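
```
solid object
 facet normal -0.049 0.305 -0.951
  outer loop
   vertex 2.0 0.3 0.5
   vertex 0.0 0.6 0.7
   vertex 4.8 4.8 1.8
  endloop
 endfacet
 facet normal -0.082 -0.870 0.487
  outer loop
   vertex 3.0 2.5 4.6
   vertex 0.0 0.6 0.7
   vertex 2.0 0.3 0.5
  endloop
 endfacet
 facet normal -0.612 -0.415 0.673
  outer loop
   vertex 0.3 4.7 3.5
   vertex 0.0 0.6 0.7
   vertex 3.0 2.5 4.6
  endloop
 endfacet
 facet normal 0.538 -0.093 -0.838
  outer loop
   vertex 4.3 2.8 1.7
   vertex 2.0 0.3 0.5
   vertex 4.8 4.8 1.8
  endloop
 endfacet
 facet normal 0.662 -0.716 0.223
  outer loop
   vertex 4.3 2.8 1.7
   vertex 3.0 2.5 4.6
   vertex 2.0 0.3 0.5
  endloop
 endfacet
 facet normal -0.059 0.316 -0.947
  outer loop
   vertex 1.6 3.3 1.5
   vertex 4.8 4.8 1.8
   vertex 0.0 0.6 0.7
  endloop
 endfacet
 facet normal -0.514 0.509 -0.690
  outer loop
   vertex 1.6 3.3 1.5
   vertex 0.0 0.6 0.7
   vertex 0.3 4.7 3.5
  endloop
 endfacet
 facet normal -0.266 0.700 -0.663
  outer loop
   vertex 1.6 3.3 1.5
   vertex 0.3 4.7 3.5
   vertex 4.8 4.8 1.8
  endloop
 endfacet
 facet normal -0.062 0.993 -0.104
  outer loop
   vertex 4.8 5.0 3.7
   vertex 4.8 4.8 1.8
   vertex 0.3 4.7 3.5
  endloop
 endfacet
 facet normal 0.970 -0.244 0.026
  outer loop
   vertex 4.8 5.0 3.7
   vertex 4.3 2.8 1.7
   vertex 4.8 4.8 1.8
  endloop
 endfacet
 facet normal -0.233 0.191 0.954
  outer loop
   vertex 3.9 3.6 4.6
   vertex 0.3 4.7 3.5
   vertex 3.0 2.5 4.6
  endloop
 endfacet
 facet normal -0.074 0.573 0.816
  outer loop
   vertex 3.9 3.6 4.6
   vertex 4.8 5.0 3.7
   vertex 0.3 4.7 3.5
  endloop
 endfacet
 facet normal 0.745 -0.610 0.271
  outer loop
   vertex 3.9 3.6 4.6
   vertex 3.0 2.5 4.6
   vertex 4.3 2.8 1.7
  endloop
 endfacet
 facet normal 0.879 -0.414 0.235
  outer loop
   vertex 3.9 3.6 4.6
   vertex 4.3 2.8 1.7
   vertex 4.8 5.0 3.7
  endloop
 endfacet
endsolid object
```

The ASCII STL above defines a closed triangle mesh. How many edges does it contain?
21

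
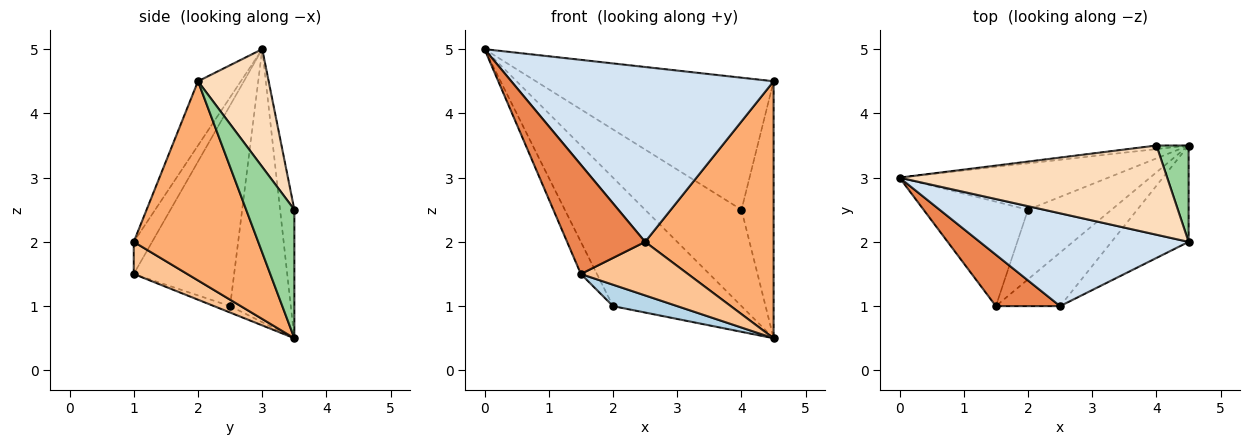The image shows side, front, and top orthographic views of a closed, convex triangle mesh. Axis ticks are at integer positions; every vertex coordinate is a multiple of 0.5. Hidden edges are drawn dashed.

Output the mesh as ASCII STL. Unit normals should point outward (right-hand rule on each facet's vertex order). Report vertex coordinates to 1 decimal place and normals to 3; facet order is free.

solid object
 facet normal -0.878 0.141 -0.457
  outer loop
   vertex 2.0 2.5 1.0
   vertex 1.5 1.0 1.5
   vertex 0.0 3.0 5.0
  endloop
 endfacet
 facet normal -0.406 0.860 -0.310
  outer loop
   vertex 2.0 2.5 1.0
   vertex 0.0 3.0 5.0
   vertex 4.5 3.5 0.5
  endloop
 endfacet
 facet normal -0.073 -0.293 -0.953
  outer loop
   vertex 2.0 2.5 1.0
   vertex 4.5 3.5 0.5
   vertex 1.5 1.0 1.5
  endloop
 endfacet
 facet normal -0.143 -0.874 0.464
  outer loop
   vertex 2.5 1.0 2.0
   vertex 4.5 2.0 4.5
   vertex 0.0 3.0 5.0
  endloop
 endfacet
 facet normal -0.208 -0.885 0.416
  outer loop
   vertex 2.5 1.0 2.0
   vertex 0.0 3.0 5.0
   vertex 1.5 1.0 1.5
  endloop
 endfacet
 facet normal 0.672 -0.694 -0.260
  outer loop
   vertex 2.5 1.0 2.0
   vertex 4.5 3.5 0.5
   vertex 4.5 2.0 4.5
  endloop
 endfacet
 facet normal 0.333 -0.667 -0.667
  outer loop
   vertex 2.5 1.0 2.0
   vertex 1.5 1.0 1.5
   vertex 4.5 3.5 0.5
  endloop
 endfacet
 facet normal 0.239 0.805 0.544
  outer loop
   vertex 4.0 3.5 2.5
   vertex 0.0 3.0 5.0
   vertex 4.5 2.0 4.5
  endloop
 endfacet
 facet normal -0.146 0.989 -0.037
  outer loop
   vertex 4.0 3.5 2.5
   vertex 4.5 3.5 0.5
   vertex 0.0 3.0 5.0
  endloop
 endfacet
 facet normal 0.815 0.543 0.204
  outer loop
   vertex 4.0 3.5 2.5
   vertex 4.5 2.0 4.5
   vertex 4.5 3.5 0.5
  endloop
 endfacet
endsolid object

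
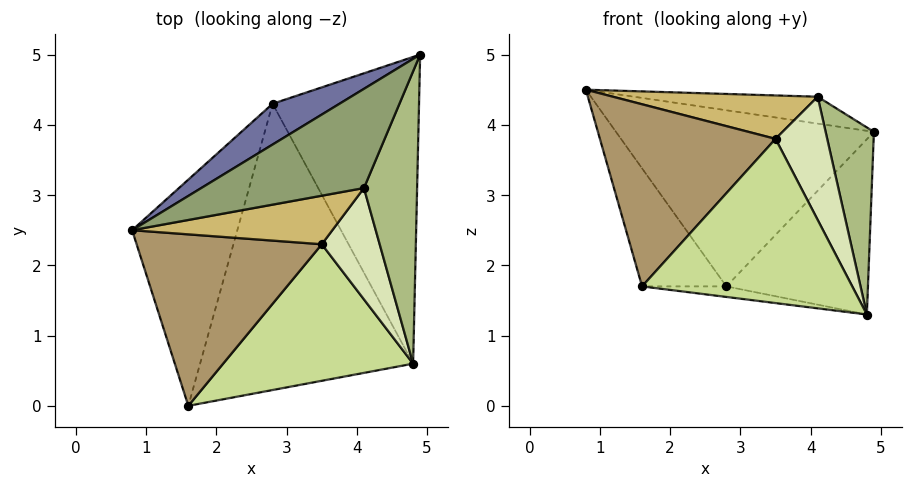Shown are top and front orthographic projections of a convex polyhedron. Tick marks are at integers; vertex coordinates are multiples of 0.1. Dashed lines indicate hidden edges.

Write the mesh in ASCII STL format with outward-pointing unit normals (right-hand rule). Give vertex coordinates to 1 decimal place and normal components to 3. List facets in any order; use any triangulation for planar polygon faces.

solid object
 facet normal -0.489 0.850 0.197
  outer loop
   vertex 2.8 4.3 1.7
   vertex 0.8 2.5 4.5
   vertex 4.9 5.0 3.9
  endloop
 endfacet
 facet normal -0.856 0.239 -0.458
  outer loop
   vertex 2.8 4.3 1.7
   vertex 1.6 0.0 1.7
   vertex 0.8 2.5 4.5
  endloop
 endfacet
 facet normal 0.597 0.398 -0.697
  outer loop
   vertex 2.8 4.3 1.7
   vertex 4.9 5.0 3.9
   vertex 4.8 0.6 1.3
  endloop
 endfacet
 facet normal -0.131 0.036 -0.991
  outer loop
   vertex 2.8 4.3 1.7
   vertex 4.8 0.6 1.3
   vertex 1.6 0.0 1.7
  endloop
 endfacet
 facet normal -0.018 0.262 0.965
  outer loop
   vertex 4.1 3.1 4.4
   vertex 4.9 5.0 3.9
   vertex 0.8 2.5 4.5
  endloop
 endfacet
 facet normal 0.875 -0.261 0.408
  outer loop
   vertex 4.1 3.1 4.4
   vertex 4.8 0.6 1.3
   vertex 4.9 5.0 3.9
  endloop
 endfacet
 facet normal 0.219 -0.750 0.624
  outer loop
   vertex 3.5 2.3 3.8
   vertex 1.6 0.0 1.7
   vertex 4.8 0.6 1.3
  endloop
 endfacet
 facet normal 0.304 -0.707 0.639
  outer loop
   vertex 3.5 2.3 3.8
   vertex 4.8 0.6 1.3
   vertex 4.1 3.1 4.4
  endloop
 endfacet
 facet normal 0.123 -0.723 0.680
  outer loop
   vertex 3.5 2.3 3.8
   vertex 0.8 2.5 4.5
   vertex 1.6 0.0 1.7
  endloop
 endfacet
 facet normal 0.142 -0.660 0.738
  outer loop
   vertex 3.5 2.3 3.8
   vertex 4.1 3.1 4.4
   vertex 0.8 2.5 4.5
  endloop
 endfacet
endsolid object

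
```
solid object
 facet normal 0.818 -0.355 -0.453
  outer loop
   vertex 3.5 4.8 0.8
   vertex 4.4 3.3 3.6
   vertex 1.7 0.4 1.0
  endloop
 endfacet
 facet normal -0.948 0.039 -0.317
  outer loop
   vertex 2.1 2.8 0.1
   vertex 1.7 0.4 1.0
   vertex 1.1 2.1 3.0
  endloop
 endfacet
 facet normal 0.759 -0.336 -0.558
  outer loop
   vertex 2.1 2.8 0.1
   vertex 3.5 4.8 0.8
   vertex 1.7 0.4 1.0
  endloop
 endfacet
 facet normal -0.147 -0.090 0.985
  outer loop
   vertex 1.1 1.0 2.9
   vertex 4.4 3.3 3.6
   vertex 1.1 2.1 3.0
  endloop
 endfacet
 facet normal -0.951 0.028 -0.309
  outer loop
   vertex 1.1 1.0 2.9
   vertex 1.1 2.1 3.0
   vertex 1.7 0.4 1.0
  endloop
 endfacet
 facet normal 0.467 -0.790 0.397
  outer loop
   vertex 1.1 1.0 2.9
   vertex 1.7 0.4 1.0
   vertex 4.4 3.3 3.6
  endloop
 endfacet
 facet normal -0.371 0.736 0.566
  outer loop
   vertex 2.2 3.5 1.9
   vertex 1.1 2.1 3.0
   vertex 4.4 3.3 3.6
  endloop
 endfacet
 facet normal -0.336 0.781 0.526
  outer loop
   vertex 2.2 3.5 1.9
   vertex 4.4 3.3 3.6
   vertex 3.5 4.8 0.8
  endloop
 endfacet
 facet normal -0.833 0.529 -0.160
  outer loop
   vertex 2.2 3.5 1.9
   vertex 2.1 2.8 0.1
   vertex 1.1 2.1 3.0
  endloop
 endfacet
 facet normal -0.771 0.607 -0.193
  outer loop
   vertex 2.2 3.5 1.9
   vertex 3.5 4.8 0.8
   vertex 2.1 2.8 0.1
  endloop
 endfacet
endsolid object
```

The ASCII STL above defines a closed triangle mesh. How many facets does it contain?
10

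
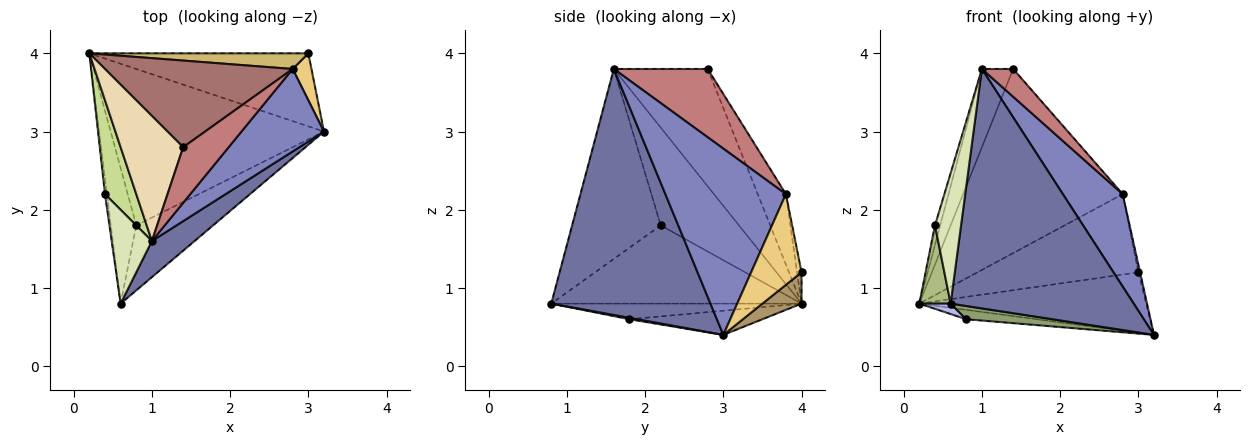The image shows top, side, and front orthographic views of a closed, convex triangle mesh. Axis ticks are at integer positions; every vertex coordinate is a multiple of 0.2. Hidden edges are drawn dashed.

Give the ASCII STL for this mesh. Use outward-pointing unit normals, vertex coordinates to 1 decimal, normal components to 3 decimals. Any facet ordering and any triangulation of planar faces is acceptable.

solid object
 facet normal 0.652 -0.750 0.113
  outer loop
   vertex 1.0 1.6 3.8
   vertex 0.6 0.8 0.8
   vertex 3.2 3.0 0.4
  endloop
 endfacet
 facet normal 0.833 -0.413 0.369
  outer loop
   vertex 2.8 3.8 2.2
   vertex 1.0 1.6 3.8
   vertex 3.2 3.0 0.4
  endloop
 endfacet
 facet normal -0.112 0.060 -0.992
  outer loop
   vertex 0.8 1.8 0.6
   vertex 0.2 4.0 0.8
   vertex 3.2 3.0 0.4
  endloop
 endfacet
 facet normal -0.523 -0.065 -0.850
  outer loop
   vertex 0.8 1.8 0.6
   vertex 0.6 0.8 0.8
   vertex 0.2 4.0 0.8
  endloop
 endfacet
 facet normal 0.018 -0.200 -0.980
  outer loop
   vertex 0.8 1.8 0.6
   vertex 3.2 3.0 0.4
   vertex 0.6 0.8 0.8
  endloop
 endfacet
 facet normal -0.992 -0.124 -0.025
  outer loop
   vertex 0.4 2.2 1.8
   vertex 0.2 4.0 0.8
   vertex 0.6 0.8 0.8
  endloop
 endfacet
 facet normal -0.951 0.063 0.304
  outer loop
   vertex 0.4 2.2 1.8
   vertex 1.0 1.6 3.8
   vertex 0.2 4.0 0.8
  endloop
 endfacet
 facet normal -0.940 -0.277 0.199
  outer loop
   vertex 0.4 2.2 1.8
   vertex 0.6 0.8 0.8
   vertex 1.0 1.6 3.8
  endloop
 endfacet
 facet normal 0.109 0.634 -0.765
  outer loop
   vertex 3.0 4.0 1.2
   vertex 3.2 3.0 0.4
   vertex 0.2 4.0 0.8
  endloop
 endfacet
 facet normal -0.027 0.981 0.191
  outer loop
   vertex 3.0 4.0 1.2
   vertex 0.2 4.0 0.8
   vertex 2.8 3.8 2.2
  endloop
 endfacet
 facet normal 0.979 0.034 0.202
  outer loop
   vertex 3.0 4.0 1.2
   vertex 2.8 3.8 2.2
   vertex 3.2 3.0 0.4
  endloop
 endfacet
 facet normal -0.846 0.282 0.451
  outer loop
   vertex 1.4 2.8 3.8
   vertex 0.2 4.0 0.8
   vertex 1.0 1.6 3.8
  endloop
 endfacet
 facet normal -0.158 0.894 0.420
  outer loop
   vertex 1.4 2.8 3.8
   vertex 2.8 3.8 2.2
   vertex 0.2 4.0 0.8
  endloop
 endfacet
 facet normal 0.802 -0.267 0.535
  outer loop
   vertex 1.4 2.8 3.8
   vertex 1.0 1.6 3.8
   vertex 2.8 3.8 2.2
  endloop
 endfacet
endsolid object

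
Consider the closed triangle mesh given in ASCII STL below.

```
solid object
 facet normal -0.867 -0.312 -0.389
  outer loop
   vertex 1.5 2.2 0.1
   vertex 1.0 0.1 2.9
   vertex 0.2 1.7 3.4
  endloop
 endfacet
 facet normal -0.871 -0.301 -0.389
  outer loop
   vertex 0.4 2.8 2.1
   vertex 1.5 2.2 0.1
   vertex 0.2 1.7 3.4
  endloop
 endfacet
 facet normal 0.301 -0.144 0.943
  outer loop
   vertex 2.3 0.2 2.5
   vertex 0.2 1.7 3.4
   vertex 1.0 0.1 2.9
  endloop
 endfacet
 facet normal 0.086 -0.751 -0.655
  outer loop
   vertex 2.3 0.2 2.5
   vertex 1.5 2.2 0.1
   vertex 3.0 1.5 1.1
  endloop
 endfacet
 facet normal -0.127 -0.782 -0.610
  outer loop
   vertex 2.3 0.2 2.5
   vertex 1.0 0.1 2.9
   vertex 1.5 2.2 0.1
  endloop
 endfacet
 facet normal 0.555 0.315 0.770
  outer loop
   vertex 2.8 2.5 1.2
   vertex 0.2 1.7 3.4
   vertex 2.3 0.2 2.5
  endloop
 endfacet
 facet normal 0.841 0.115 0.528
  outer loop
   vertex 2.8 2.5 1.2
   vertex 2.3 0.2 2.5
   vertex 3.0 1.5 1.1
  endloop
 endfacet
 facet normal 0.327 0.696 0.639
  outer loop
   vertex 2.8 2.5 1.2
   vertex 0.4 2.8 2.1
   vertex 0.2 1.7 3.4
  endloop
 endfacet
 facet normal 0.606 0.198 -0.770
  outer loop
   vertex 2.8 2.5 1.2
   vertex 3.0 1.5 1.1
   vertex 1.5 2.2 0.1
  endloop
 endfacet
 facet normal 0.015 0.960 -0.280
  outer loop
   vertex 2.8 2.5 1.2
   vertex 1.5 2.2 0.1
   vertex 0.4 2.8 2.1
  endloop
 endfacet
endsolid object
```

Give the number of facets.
10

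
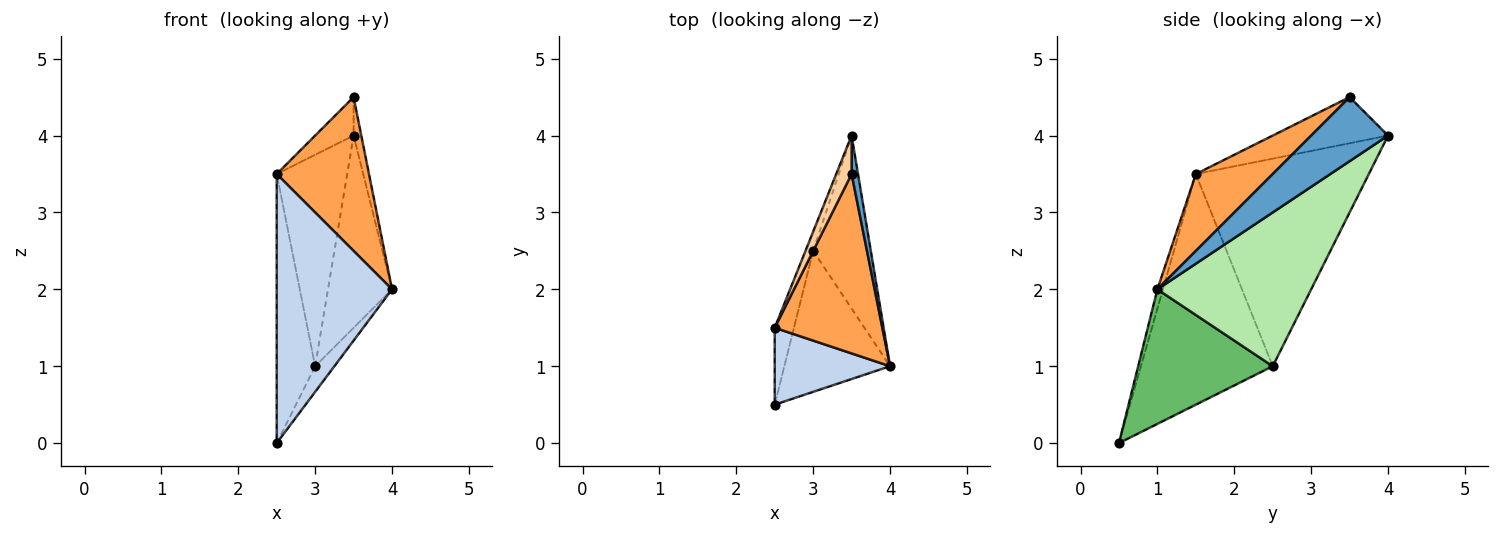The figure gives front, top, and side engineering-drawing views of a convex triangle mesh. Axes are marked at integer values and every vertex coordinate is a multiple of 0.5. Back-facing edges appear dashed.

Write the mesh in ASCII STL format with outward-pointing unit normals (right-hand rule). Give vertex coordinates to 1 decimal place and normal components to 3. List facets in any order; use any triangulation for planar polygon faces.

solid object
 facet normal 0.990 0.099 0.099
  outer loop
   vertex 3.5 3.5 4.5
   vertex 4.0 1.0 2.0
   vertex 3.5 4.0 4.0
  endloop
 endfacet
 facet normal -0.046 -0.961 0.274
  outer loop
   vertex 2.5 1.5 3.5
   vertex 2.5 0.5 0.0
   vertex 4.0 1.0 2.0
  endloop
 endfacet
 facet normal 0.477 -0.572 0.667
  outer loop
   vertex 2.5 1.5 3.5
   vertex 4.0 1.0 2.0
   vertex 3.5 3.5 4.5
  endloop
 endfacet
 facet normal -0.905 0.302 0.302
  outer loop
   vertex 2.5 1.5 3.5
   vertex 3.5 3.5 4.5
   vertex 3.5 4.0 4.0
  endloop
 endfacet
 facet normal 0.781 0.112 -0.614
  outer loop
   vertex 3.0 2.5 1.0
   vertex 4.0 1.0 2.0
   vertex 2.5 0.5 0.0
  endloop
 endfacet
 facet normal 0.872 0.363 -0.327
  outer loop
   vertex 3.0 2.5 1.0
   vertex 3.5 4.0 4.0
   vertex 4.0 1.0 2.0
  endloop
 endfacet
 facet normal -0.957 0.279 -0.080
  outer loop
   vertex 3.0 2.5 1.0
   vertex 2.5 0.5 0.0
   vertex 2.5 1.5 3.5
  endloop
 endfacet
 facet normal -0.926 0.377 -0.034
  outer loop
   vertex 3.0 2.5 1.0
   vertex 2.5 1.5 3.5
   vertex 3.5 4.0 4.0
  endloop
 endfacet
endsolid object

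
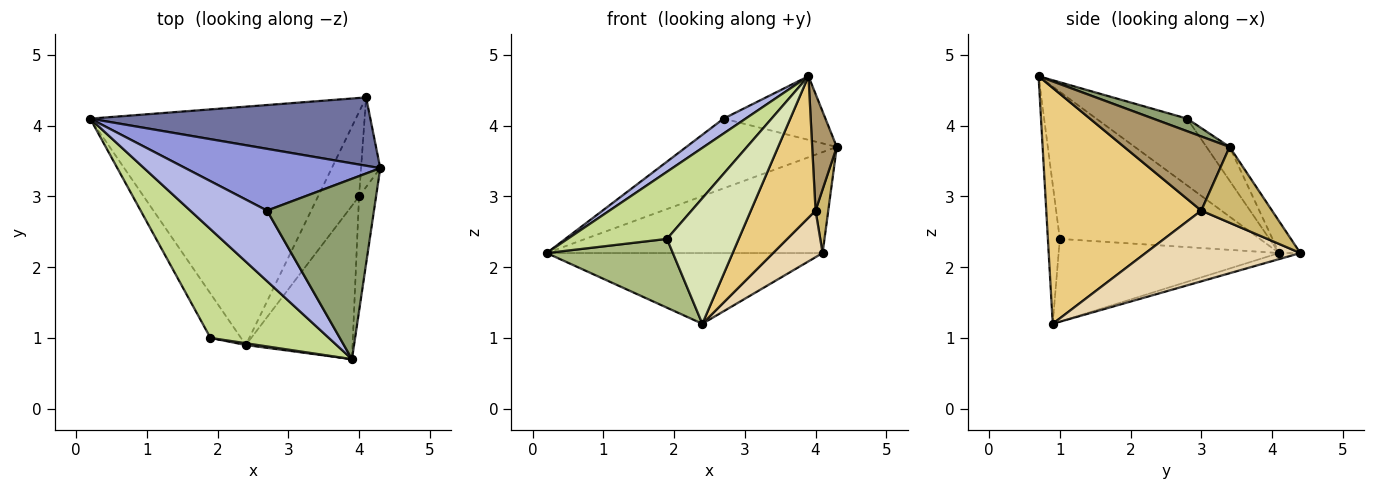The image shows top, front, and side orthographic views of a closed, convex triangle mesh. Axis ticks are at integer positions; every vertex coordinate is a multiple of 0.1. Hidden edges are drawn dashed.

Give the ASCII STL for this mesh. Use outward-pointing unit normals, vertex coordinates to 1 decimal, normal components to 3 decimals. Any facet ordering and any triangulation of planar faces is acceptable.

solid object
 facet normal -0.064 0.826 0.559
  outer loop
   vertex 4.1 4.4 2.2
   vertex 0.2 4.1 2.2
   vertex 4.3 3.4 3.7
  endloop
 endfacet
 facet normal -0.022 0.284 -0.958
  outer loop
   vertex 4.1 4.4 2.2
   vertex 2.4 0.9 1.2
   vertex 0.2 4.1 2.2
  endloop
 endfacet
 facet normal -0.114 0.744 0.659
  outer loop
   vertex 2.7 2.8 4.1
   vertex 4.3 3.4 3.7
   vertex 0.2 4.1 2.2
  endloop
 endfacet
 facet normal -0.648 -0.157 0.745
  outer loop
   vertex 2.7 2.8 4.1
   vertex 0.2 4.1 2.2
   vertex 3.9 0.7 4.7
  endloop
 endfacet
 facet normal 0.110 0.331 0.937
  outer loop
   vertex 2.7 2.8 4.1
   vertex 3.9 0.7 4.7
   vertex 4.3 3.4 3.7
  endloop
 endfacet
 facet normal -0.827 -0.473 -0.305
  outer loop
   vertex 1.9 1.0 2.4
   vertex 0.2 4.1 2.2
   vertex 2.4 0.9 1.2
  endloop
 endfacet
 facet normal -0.727 -0.361 0.585
  outer loop
   vertex 1.9 1.0 2.4
   vertex 3.9 0.7 4.7
   vertex 0.2 4.1 2.2
  endloop
 endfacet
 facet normal -0.164 -0.986 0.014
  outer loop
   vertex 1.9 1.0 2.4
   vertex 2.4 0.9 1.2
   vertex 3.9 0.7 4.7
  endloop
 endfacet
 facet normal 0.950 -0.222 -0.218
  outer loop
   vertex 4.0 3.0 2.8
   vertex 4.3 3.4 3.7
   vertex 3.9 0.7 4.7
  endloop
 endfacet
 facet normal 0.955 -0.172 -0.242
  outer loop
   vertex 4.0 3.0 2.8
   vertex 4.1 4.4 2.2
   vertex 4.3 3.4 3.7
  endloop
 endfacet
 facet normal 0.852 -0.355 -0.385
  outer loop
   vertex 4.0 3.0 2.8
   vertex 3.9 0.7 4.7
   vertex 2.4 0.9 1.2
  endloop
 endfacet
 facet normal 0.834 -0.267 -0.484
  outer loop
   vertex 4.0 3.0 2.8
   vertex 2.4 0.9 1.2
   vertex 4.1 4.4 2.2
  endloop
 endfacet
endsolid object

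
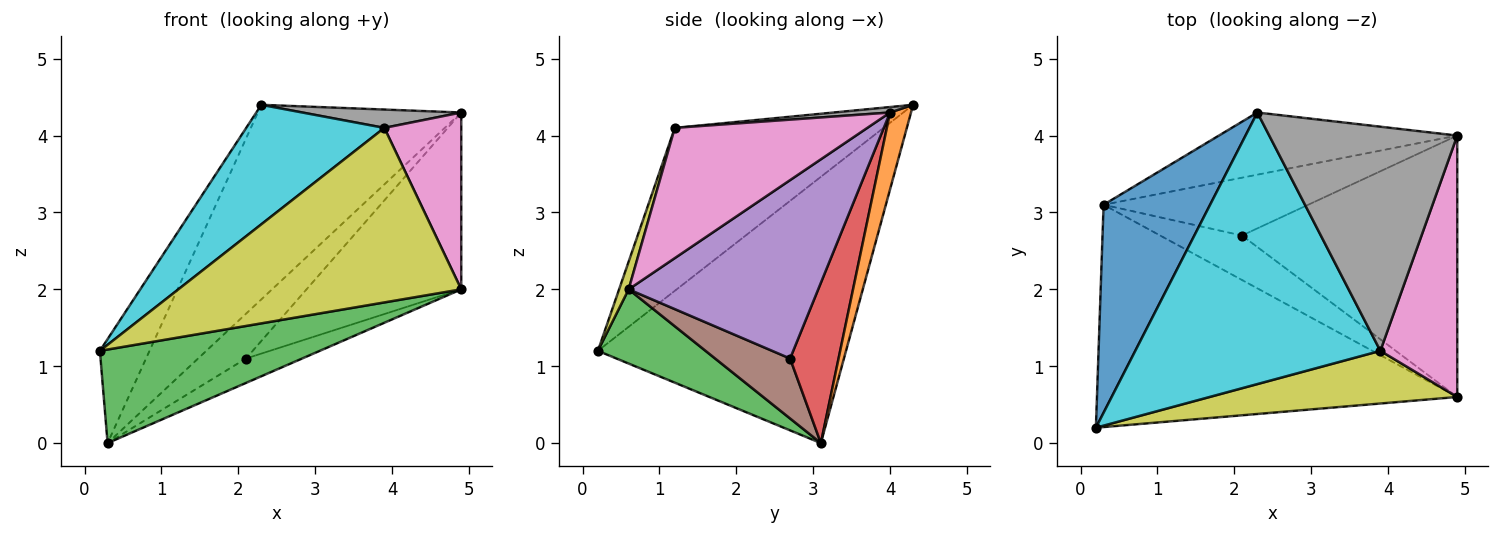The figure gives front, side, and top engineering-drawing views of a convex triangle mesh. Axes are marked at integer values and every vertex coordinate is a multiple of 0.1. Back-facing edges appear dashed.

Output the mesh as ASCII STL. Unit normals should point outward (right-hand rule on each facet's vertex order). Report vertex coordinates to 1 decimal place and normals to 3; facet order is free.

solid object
 facet normal -0.913 0.183 0.365
  outer loop
   vertex 2.3 4.3 4.4
   vertex 0.3 3.1 0.0
   vertex 0.2 0.2 1.2
  endloop
 endfacet
 facet normal 0.098 0.948 -0.303
  outer loop
   vertex 2.3 4.3 4.4
   vertex 4.9 4.0 4.3
   vertex 0.3 3.1 0.0
  endloop
 endfacet
 facet normal 0.187 -0.381 -0.906
  outer loop
   vertex 4.9 0.6 2.0
   vertex 0.2 0.2 1.2
   vertex 0.3 3.1 0.0
  endloop
 endfacet
 facet normal 0.526 0.521 -0.672
  outer loop
   vertex 2.1 2.7 1.1
   vertex 0.3 3.1 0.0
   vertex 4.9 4.0 4.3
  endloop
 endfacet
 facet normal 0.566 0.462 -0.683
  outer loop
   vertex 2.1 2.7 1.1
   vertex 4.9 4.0 4.3
   vertex 4.9 0.6 2.0
  endloop
 endfacet
 facet normal 0.541 0.405 -0.737
  outer loop
   vertex 2.1 2.7 1.1
   vertex 4.9 0.6 2.0
   vertex 0.3 3.1 0.0
  endloop
 endfacet
 facet normal 0.814 -0.325 0.481
  outer loop
   vertex 3.9 1.2 4.1
   vertex 4.9 0.6 2.0
   vertex 4.9 4.0 4.3
  endloop
 endfacet
 facet normal 0.029 -0.081 0.996
  outer loop
   vertex 3.9 1.2 4.1
   vertex 4.9 4.0 4.3
   vertex 2.3 4.3 4.4
  endloop
 endfacet
 facet normal 0.032 -0.957 0.289
  outer loop
   vertex 3.9 1.2 4.1
   vertex 0.2 0.2 1.2
   vertex 4.9 0.6 2.0
  endloop
 endfacet
 facet normal -0.520 -0.344 0.782
  outer loop
   vertex 3.9 1.2 4.1
   vertex 2.3 4.3 4.4
   vertex 0.2 0.2 1.2
  endloop
 endfacet
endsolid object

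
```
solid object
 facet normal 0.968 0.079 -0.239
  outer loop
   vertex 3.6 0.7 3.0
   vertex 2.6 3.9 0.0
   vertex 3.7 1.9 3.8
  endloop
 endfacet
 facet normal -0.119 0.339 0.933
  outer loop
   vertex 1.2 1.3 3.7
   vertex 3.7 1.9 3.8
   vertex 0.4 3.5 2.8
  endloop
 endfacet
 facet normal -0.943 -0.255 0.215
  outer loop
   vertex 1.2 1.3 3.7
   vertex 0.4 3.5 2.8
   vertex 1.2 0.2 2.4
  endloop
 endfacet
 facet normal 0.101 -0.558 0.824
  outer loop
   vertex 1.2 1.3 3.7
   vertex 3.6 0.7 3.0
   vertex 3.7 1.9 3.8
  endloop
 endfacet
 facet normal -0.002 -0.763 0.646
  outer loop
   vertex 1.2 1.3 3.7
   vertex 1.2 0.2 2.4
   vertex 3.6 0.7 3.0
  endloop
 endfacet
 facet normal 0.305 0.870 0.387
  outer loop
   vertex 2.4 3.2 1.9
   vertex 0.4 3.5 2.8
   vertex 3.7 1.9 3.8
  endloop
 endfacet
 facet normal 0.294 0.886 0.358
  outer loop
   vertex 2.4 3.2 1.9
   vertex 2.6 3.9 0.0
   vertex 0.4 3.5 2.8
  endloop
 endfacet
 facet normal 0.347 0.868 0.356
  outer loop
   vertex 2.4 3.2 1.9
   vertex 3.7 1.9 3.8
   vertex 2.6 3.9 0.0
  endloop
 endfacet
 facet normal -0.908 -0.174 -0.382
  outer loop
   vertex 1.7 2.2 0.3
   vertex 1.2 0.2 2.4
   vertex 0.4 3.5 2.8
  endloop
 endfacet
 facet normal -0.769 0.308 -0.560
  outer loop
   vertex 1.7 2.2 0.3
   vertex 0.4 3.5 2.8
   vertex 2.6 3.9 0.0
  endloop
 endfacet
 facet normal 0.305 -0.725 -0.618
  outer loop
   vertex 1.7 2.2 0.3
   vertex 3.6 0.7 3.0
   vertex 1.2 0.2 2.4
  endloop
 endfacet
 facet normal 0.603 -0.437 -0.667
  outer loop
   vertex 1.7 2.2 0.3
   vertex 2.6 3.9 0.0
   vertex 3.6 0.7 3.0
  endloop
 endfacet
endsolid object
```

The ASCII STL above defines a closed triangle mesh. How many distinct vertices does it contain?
8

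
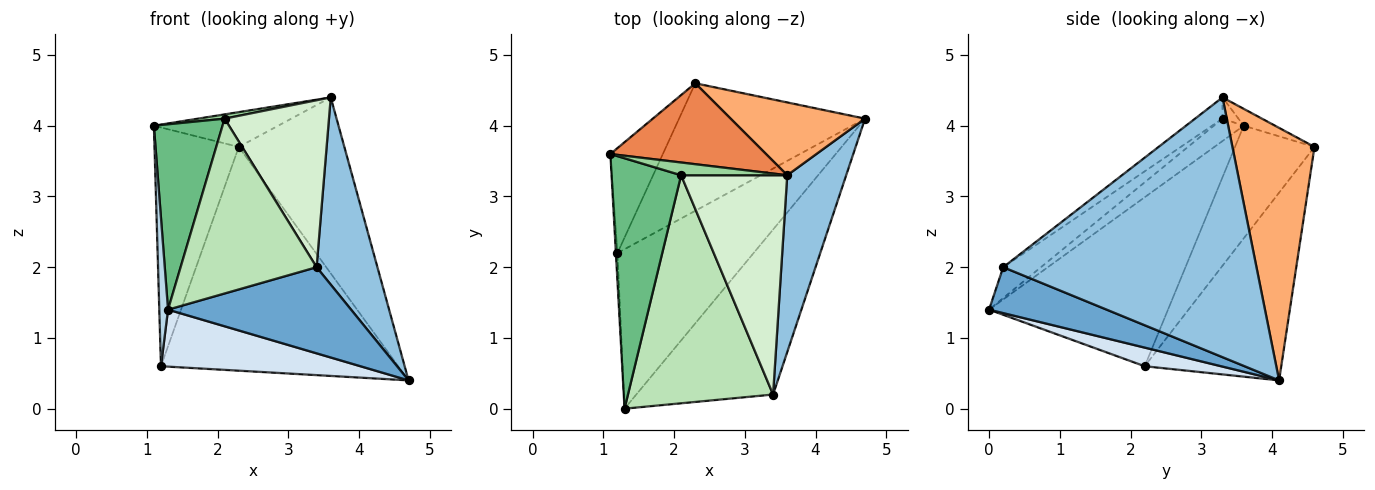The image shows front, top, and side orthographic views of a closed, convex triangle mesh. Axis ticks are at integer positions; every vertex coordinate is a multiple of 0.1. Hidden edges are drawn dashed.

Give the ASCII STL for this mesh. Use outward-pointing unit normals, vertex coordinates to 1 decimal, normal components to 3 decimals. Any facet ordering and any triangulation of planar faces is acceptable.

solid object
 facet normal 0.285 -0.444 -0.850
  outer loop
   vertex 3.4 0.2 2.0
   vertex 1.3 0.0 1.4
   vertex 4.7 4.1 0.4
  endloop
 endfacet
 facet normal 0.949 -0.228 0.215
  outer loop
   vertex 3.4 0.2 2.0
   vertex 4.7 4.1 0.4
   vertex 3.6 3.3 4.4
  endloop
 endfacet
 facet normal -0.999 -0.049 -0.009
  outer loop
   vertex 1.2 2.2 0.6
   vertex 1.3 0.0 1.4
   vertex 1.1 3.6 4.0
  endloop
 endfacet
 facet normal 0.128 -0.334 -0.934
  outer loop
   vertex 1.2 2.2 0.6
   vertex 4.7 4.1 0.4
   vertex 1.3 0.0 1.4
  endloop
 endfacet
 facet normal -0.099 0.393 0.914
  outer loop
   vertex 2.3 4.6 3.7
   vertex 1.1 3.6 4.0
   vertex 3.6 3.3 4.4
  endloop
 endfacet
 facet normal 0.583 0.751 0.311
  outer loop
   vertex 2.3 4.6 3.7
   vertex 3.6 3.3 4.4
   vertex 4.7 4.1 0.4
  endloop
 endfacet
 facet normal -0.654 0.693 -0.305
  outer loop
   vertex 2.3 4.6 3.7
   vertex 1.2 2.2 0.6
   vertex 1.1 3.6 4.0
  endloop
 endfacet
 facet normal -0.447 0.777 -0.443
  outer loop
   vertex 2.3 4.6 3.7
   vertex 4.7 4.1 0.4
   vertex 1.2 2.2 0.6
  endloop
 endfacet
 facet normal -0.251 -0.576 0.778
  outer loop
   vertex 2.1 3.3 4.1
   vertex 1.1 3.6 4.0
   vertex 1.3 0.0 1.4
  endloop
 endfacet
 facet normal -0.186 -0.311 0.932
  outer loop
   vertex 2.1 3.3 4.1
   vertex 3.6 3.3 4.4
   vertex 1.1 3.6 4.0
  endloop
 endfacet
 facet normal -0.166 -0.600 0.783
  outer loop
   vertex 2.1 3.3 4.1
   vertex 1.3 0.0 1.4
   vertex 3.4 0.2 2.0
  endloop
 endfacet
 facet normal -0.157 -0.598 0.786
  outer loop
   vertex 2.1 3.3 4.1
   vertex 3.4 0.2 2.0
   vertex 3.6 3.3 4.4
  endloop
 endfacet
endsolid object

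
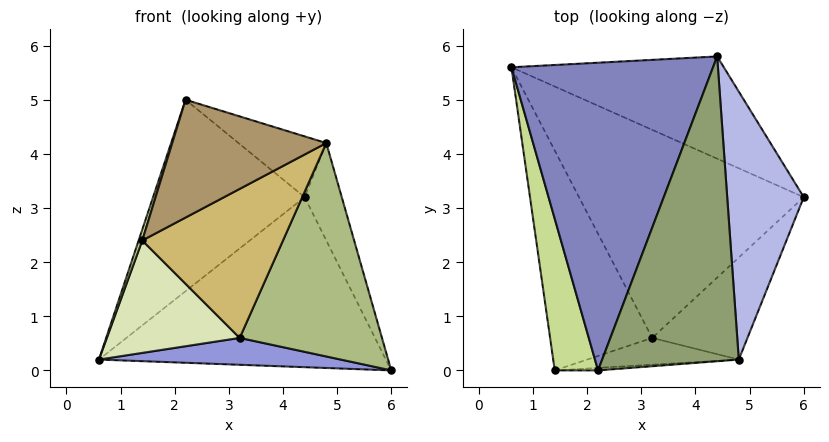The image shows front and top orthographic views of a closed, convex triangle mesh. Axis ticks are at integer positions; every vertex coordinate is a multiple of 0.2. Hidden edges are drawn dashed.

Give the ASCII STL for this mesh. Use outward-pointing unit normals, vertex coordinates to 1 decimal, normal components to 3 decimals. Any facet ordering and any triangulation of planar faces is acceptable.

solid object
 facet normal 0.340 0.806 -0.485
  outer loop
   vertex 4.4 5.8 3.2
   vertex 6.0 3.2 0.0
   vertex 0.6 5.6 0.2
  endloop
 endfacet
 facet normal -0.572 0.433 0.696
  outer loop
   vertex 4.4 5.8 3.2
   vertex 0.6 5.6 0.2
   vertex 2.2 0.0 5.0
  endloop
 endfacet
 facet normal -0.093 -0.127 -0.987
  outer loop
   vertex 3.2 0.6 0.6
   vertex 0.6 5.6 0.2
   vertex 6.0 3.2 0.0
  endloop
 endfacet
 facet normal 0.925 0.130 0.357
  outer loop
   vertex 4.8 0.2 4.2
   vertex 6.0 3.2 0.0
   vertex 4.4 5.8 3.2
  endloop
 endfacet
 facet normal 0.276 0.188 0.943
  outer loop
   vertex 4.8 0.2 4.2
   vertex 4.4 5.8 3.2
   vertex 2.2 0.0 5.0
  endloop
 endfacet
 facet normal 0.598 -0.723 -0.346
  outer loop
   vertex 4.8 0.2 4.2
   vertex 3.2 0.6 0.6
   vertex 6.0 3.2 0.0
  endloop
 endfacet
 facet normal -0.956 -0.021 0.294
  outer loop
   vertex 1.4 0.0 2.4
   vertex 2.2 0.0 5.0
   vertex 0.6 5.6 0.2
  endloop
 endfacet
 facet normal -0.594 -0.366 -0.716
  outer loop
   vertex 1.4 0.0 2.4
   vertex 0.6 5.6 0.2
   vertex 3.2 0.6 0.6
  endloop
 endfacet
 facet normal 0.070 -0.997 -0.022
  outer loop
   vertex 1.4 0.0 2.4
   vertex 4.8 0.2 4.2
   vertex 2.2 0.0 5.0
  endloop
 endfacet
 facet normal 0.150 -0.973 -0.175
  outer loop
   vertex 1.4 0.0 2.4
   vertex 3.2 0.6 0.6
   vertex 4.8 0.2 4.2
  endloop
 endfacet
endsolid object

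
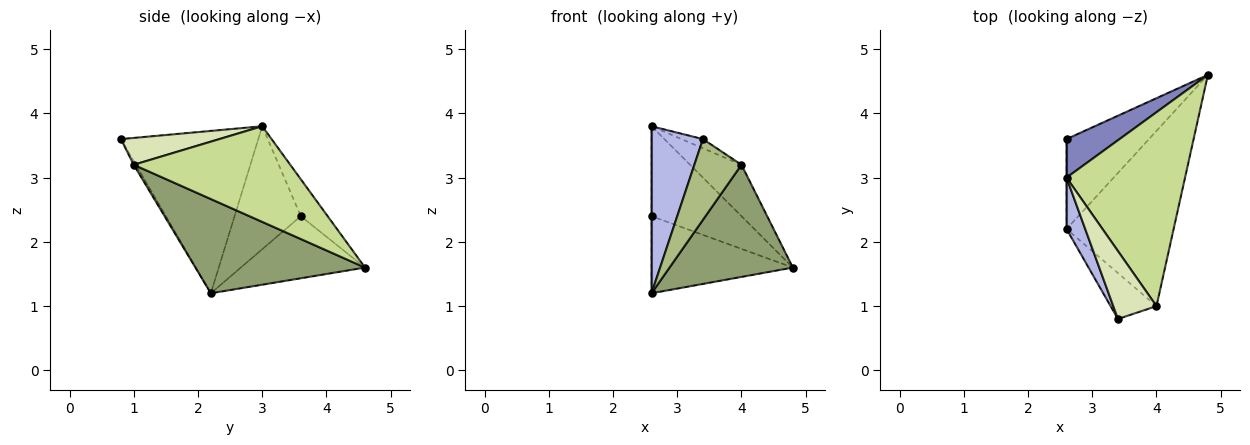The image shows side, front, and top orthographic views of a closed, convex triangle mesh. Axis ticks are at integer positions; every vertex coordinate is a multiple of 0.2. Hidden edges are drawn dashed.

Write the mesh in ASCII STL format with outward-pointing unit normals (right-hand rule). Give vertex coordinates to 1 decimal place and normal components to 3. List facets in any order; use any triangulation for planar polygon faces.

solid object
 facet normal -0.496 0.565 -0.659
  outer loop
   vertex 2.6 2.2 1.2
   vertex 2.6 3.6 2.4
   vertex 4.8 4.6 1.6
  endloop
 endfacet
 facet normal -0.265 0.886 0.380
  outer loop
   vertex 2.6 3.0 3.8
   vertex 4.8 4.6 1.6
   vertex 2.6 3.6 2.4
  endloop
 endfacet
 facet normal -1.000 0.000 0.000
  outer loop
   vertex 2.6 3.0 3.8
   vertex 2.6 3.6 2.4
   vertex 2.6 2.2 1.2
  endloop
 endfacet
 facet normal -0.931 -0.348 0.107
  outer loop
   vertex 2.6 3.0 3.8
   vertex 2.6 2.2 1.2
   vertex 3.4 0.8 3.6
  endloop
 endfacet
 facet normal 0.595 -0.433 -0.677
  outer loop
   vertex 4.0 1.0 3.2
   vertex 2.6 2.2 1.2
   vertex 4.8 4.6 1.6
  endloop
 endfacet
 facet normal -0.039 -0.869 -0.494
  outer loop
   vertex 4.0 1.0 3.2
   vertex 3.4 0.8 3.6
   vertex 2.6 2.2 1.2
  endloop
 endfacet
 facet normal 0.615 0.202 0.762
  outer loop
   vertex 4.0 1.0 3.2
   vertex 4.8 4.6 1.6
   vertex 2.6 3.0 3.8
  endloop
 endfacet
 facet normal 0.524 0.114 0.844
  outer loop
   vertex 4.0 1.0 3.2
   vertex 2.6 3.0 3.8
   vertex 3.4 0.8 3.6
  endloop
 endfacet
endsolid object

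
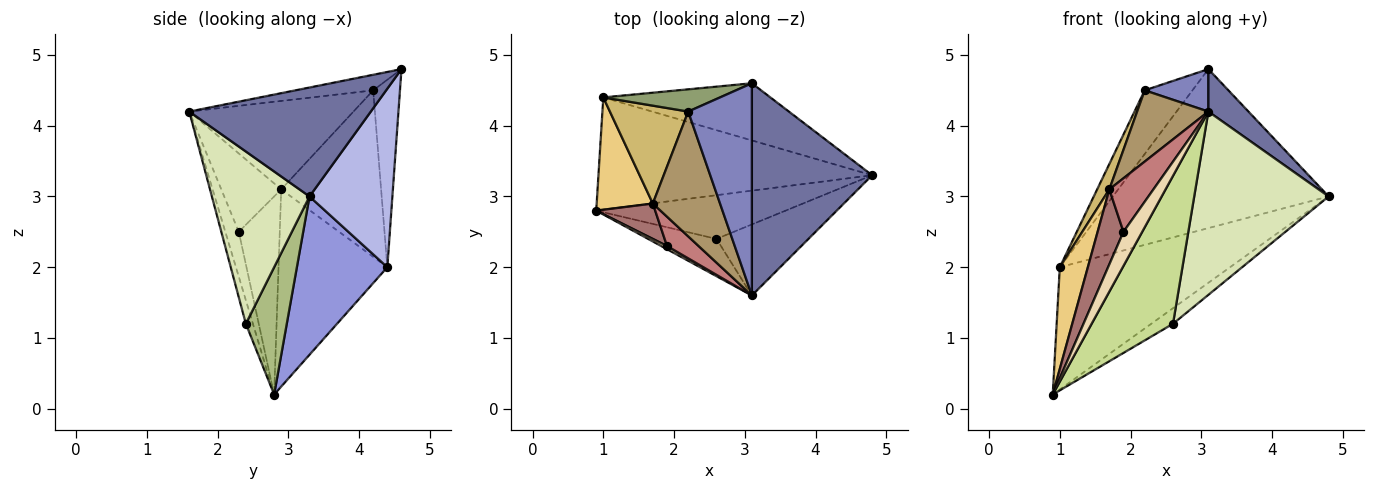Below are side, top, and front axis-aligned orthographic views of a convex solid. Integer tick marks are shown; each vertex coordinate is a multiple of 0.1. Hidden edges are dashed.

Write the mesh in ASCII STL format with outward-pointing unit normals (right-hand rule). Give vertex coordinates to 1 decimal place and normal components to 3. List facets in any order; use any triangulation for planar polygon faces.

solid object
 facet normal 0.664 -0.147 0.733
  outer loop
   vertex 3.1 1.6 4.2
   vertex 4.8 3.3 3.0
   vertex 3.1 4.6 4.8
  endloop
 endfacet
 facet normal -0.233 -0.191 0.954
  outer loop
   vertex 2.2 4.2 4.5
   vertex 3.1 1.6 4.2
   vertex 3.1 4.6 4.8
  endloop
 endfacet
 facet normal 0.364 0.686 -0.630
  outer loop
   vertex 1.0 4.4 2.0
   vertex 4.8 3.3 3.0
   vertex 0.9 2.8 0.2
  endloop
 endfacet
 facet normal 0.340 0.885 -0.318
  outer loop
   vertex 1.0 4.4 2.0
   vertex 3.1 4.6 4.8
   vertex 4.8 3.3 3.0
  endloop
 endfacet
 facet normal -0.468 0.834 0.291
  outer loop
   vertex 1.0 4.4 2.0
   vertex 2.2 4.2 4.5
   vertex 3.1 4.6 4.8
  endloop
 endfacet
 facet normal 0.535 0.284 -0.796
  outer loop
   vertex 2.6 2.4 1.2
   vertex 0.9 2.8 0.2
   vertex 4.8 3.3 3.0
  endloop
 endfacet
 facet normal -0.084 -0.966 -0.244
  outer loop
   vertex 2.6 2.4 1.2
   vertex 3.1 1.6 4.2
   vertex 0.9 2.8 0.2
  endloop
 endfacet
 facet normal 0.561 -0.772 -0.299
  outer loop
   vertex 2.6 2.4 1.2
   vertex 4.8 3.3 3.0
   vertex 3.1 1.6 4.2
  endloop
 endfacet
 facet normal -0.753 -0.326 0.572
  outer loop
   vertex 1.7 2.9 3.1
   vertex 3.1 1.6 4.2
   vertex 2.2 4.2 4.5
  endloop
 endfacet
 facet normal -0.899 -0.110 0.423
  outer loop
   vertex 1.7 2.9 3.1
   vertex 2.2 4.2 4.5
   vertex 1.0 4.4 2.0
  endloop
 endfacet
 facet normal -0.933 -0.241 0.266
  outer loop
   vertex 1.7 2.9 3.1
   vertex 1.0 4.4 2.0
   vertex 0.9 2.8 0.2
  endloop
 endfacet
 facet normal -0.581 -0.810 0.076
  outer loop
   vertex 1.9 2.3 2.5
   vertex 0.9 2.8 0.2
   vertex 3.1 1.6 4.2
  endloop
 endfacet
 facet normal -0.820 -0.517 0.244
  outer loop
   vertex 1.9 2.3 2.5
   vertex 1.7 2.9 3.1
   vertex 0.9 2.8 0.2
  endloop
 endfacet
 facet normal -0.766 -0.564 0.309
  outer loop
   vertex 1.9 2.3 2.5
   vertex 3.1 1.6 4.2
   vertex 1.7 2.9 3.1
  endloop
 endfacet
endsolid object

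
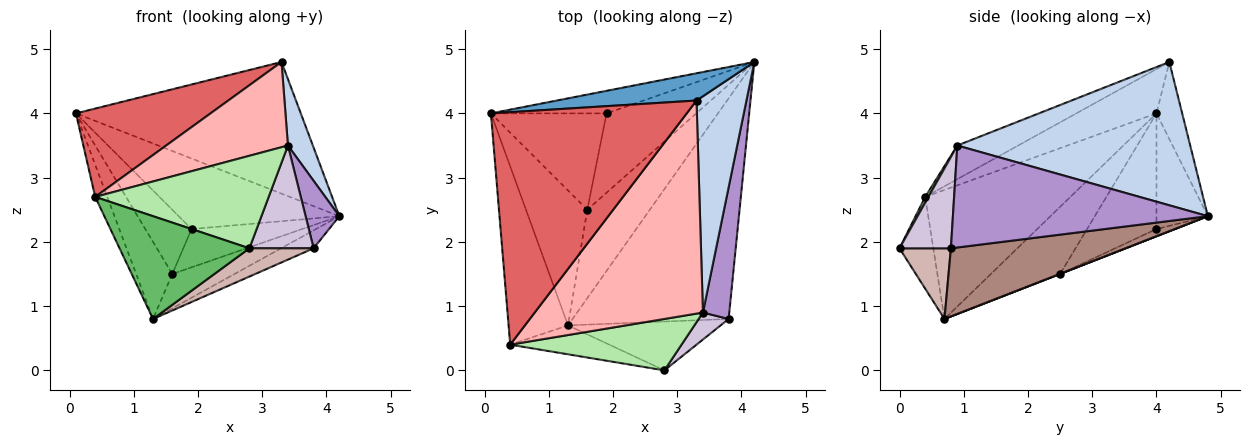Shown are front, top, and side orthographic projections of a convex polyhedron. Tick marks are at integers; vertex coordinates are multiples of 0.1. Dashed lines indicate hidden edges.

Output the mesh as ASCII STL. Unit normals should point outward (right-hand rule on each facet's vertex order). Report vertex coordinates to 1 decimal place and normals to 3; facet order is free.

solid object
 facet normal -0.111 0.973 0.202
  outer loop
   vertex 3.3 4.2 4.8
   vertex 4.2 4.8 2.4
   vertex 0.1 4.0 4.0
  endloop
 endfacet
 facet normal 0.940 -0.100 0.327
  outer loop
   vertex 3.4 0.9 3.5
   vertex 4.2 4.8 2.4
   vertex 3.3 4.2 4.8
  endloop
 endfacet
 facet normal -0.292 0.911 -0.292
  outer loop
   vertex 1.9 4.0 2.2
   vertex 0.1 4.0 4.0
   vertex 4.2 4.8 2.4
  endloop
 endfacet
 facet normal -0.906 0.075 -0.417
  outer loop
   vertex 0.4 0.4 2.7
   vertex 0.1 4.0 4.0
   vertex 1.3 0.7 0.8
  endloop
 endfacet
 facet normal -0.243 -0.934 -0.263
  outer loop
   vertex 0.4 0.4 2.7
   vertex 1.3 0.7 0.8
   vertex 2.8 0.0 1.9
  endloop
 endfacet
 facet normal 0.016 -0.874 0.486
  outer loop
   vertex 0.4 0.4 2.7
   vertex 2.8 0.0 1.9
   vertex 3.4 0.9 3.5
  endloop
 endfacet
 facet normal -0.207 -0.348 0.915
  outer loop
   vertex 0.4 0.4 2.7
   vertex 3.3 4.2 4.8
   vertex 0.1 4.0 4.0
  endloop
 endfacet
 facet normal -0.183 -0.365 0.913
  outer loop
   vertex 0.4 0.4 2.7
   vertex 3.4 0.9 3.5
   vertex 3.3 4.2 4.8
  endloop
 endfacet
 facet normal 0.960 -0.127 0.248
  outer loop
   vertex 3.8 0.8 1.9
   vertex 4.2 4.8 2.4
   vertex 3.4 0.9 3.5
  endloop
 endfacet
 facet normal 0.612 -0.765 0.201
  outer loop
   vertex 3.8 0.8 1.9
   vertex 3.4 0.9 3.5
   vertex 2.8 0.0 1.9
  endloop
 endfacet
 facet normal 0.399 0.074 -0.914
  outer loop
   vertex 3.8 0.8 1.9
   vertex 1.3 0.7 0.8
   vertex 4.2 4.8 2.4
  endloop
 endfacet
 facet normal 0.372 -0.465 -0.803
  outer loop
   vertex 3.8 0.8 1.9
   vertex 2.8 0.0 1.9
   vertex 1.3 0.7 0.8
  endloop
 endfacet
 facet normal 0.002 0.362 -0.932
  outer loop
   vertex 1.6 2.5 1.5
   vertex 4.2 4.8 2.4
   vertex 1.3 0.7 0.8
  endloop
 endfacet
 facet normal -0.073 0.434 -0.898
  outer loop
   vertex 1.6 2.5 1.5
   vertex 1.9 4.0 2.2
   vertex 4.2 4.8 2.4
  endloop
 endfacet
 facet normal -0.689 0.360 -0.629
  outer loop
   vertex 1.6 2.5 1.5
   vertex 1.3 0.7 0.8
   vertex 0.1 4.0 4.0
  endloop
 endfacet
 facet normal -0.640 0.426 -0.640
  outer loop
   vertex 1.6 2.5 1.5
   vertex 0.1 4.0 4.0
   vertex 1.9 4.0 2.2
  endloop
 endfacet
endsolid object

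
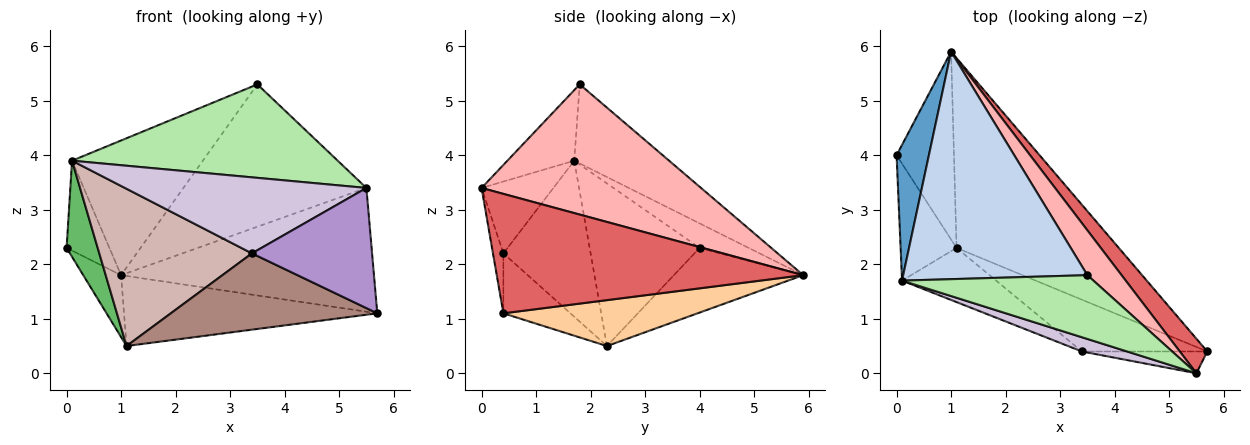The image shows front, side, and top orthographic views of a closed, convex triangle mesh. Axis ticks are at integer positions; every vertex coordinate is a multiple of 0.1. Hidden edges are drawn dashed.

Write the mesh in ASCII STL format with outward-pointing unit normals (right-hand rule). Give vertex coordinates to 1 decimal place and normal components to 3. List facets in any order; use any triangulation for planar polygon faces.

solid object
 facet normal -0.535 0.467 0.704
  outer loop
   vertex 0.1 1.7 3.9
   vertex 1.0 5.9 1.8
   vertex 0.0 4.0 2.3
  endloop
 endfacet
 facet normal -0.346 0.478 0.807
  outer loop
   vertex 0.1 1.7 3.9
   vertex 3.5 1.8 5.3
   vertex 1.0 5.9 1.8
  endloop
 endfacet
 facet normal -0.731 0.214 -0.648
  outer loop
   vertex 1.1 2.3 0.5
   vertex 0.0 4.0 2.3
   vertex 1.0 5.9 1.8
  endloop
 endfacet
 facet normal 0.256 0.335 -0.907
  outer loop
   vertex 1.1 2.3 0.5
   vertex 1.0 5.9 1.8
   vertex 5.7 0.4 1.1
  endloop
 endfacet
 facet normal -0.914 -0.258 -0.314
  outer loop
   vertex 1.1 2.3 0.5
   vertex 0.1 1.7 3.9
   vertex 0.0 4.0 2.3
  endloop
 endfacet
 facet normal -0.203 -0.809 0.552
  outer loop
   vertex 5.5 0.0 3.4
   vertex 3.5 1.8 5.3
   vertex 0.1 1.7 3.9
  endloop
 endfacet
 facet normal 0.759 0.627 0.175
  outer loop
   vertex 5.5 0.0 3.4
   vertex 5.7 0.4 1.1
   vertex 1.0 5.9 1.8
  endloop
 endfacet
 facet normal 0.753 0.628 0.198
  outer loop
   vertex 5.5 0.0 3.4
   vertex 1.0 5.9 1.8
   vertex 3.5 1.8 5.3
  endloop
 endfacet
 facet normal -0.085 -0.980 -0.178
  outer loop
   vertex 3.4 0.4 2.2
   vertex 5.7 0.4 1.1
   vertex 5.5 0.0 3.4
  endloop
 endfacet
 facet normal -0.281 -0.943 0.177
  outer loop
   vertex 3.4 0.4 2.2
   vertex 5.5 0.0 3.4
   vertex 0.1 1.7 3.9
  endloop
 endfacet
 facet normal -0.259 -0.799 -0.542
  outer loop
   vertex 3.4 0.4 2.2
   vertex 1.1 2.3 0.5
   vertex 5.7 0.4 1.1
  endloop
 endfacet
 facet normal -0.475 -0.832 -0.287
  outer loop
   vertex 3.4 0.4 2.2
   vertex 0.1 1.7 3.9
   vertex 1.1 2.3 0.5
  endloop
 endfacet
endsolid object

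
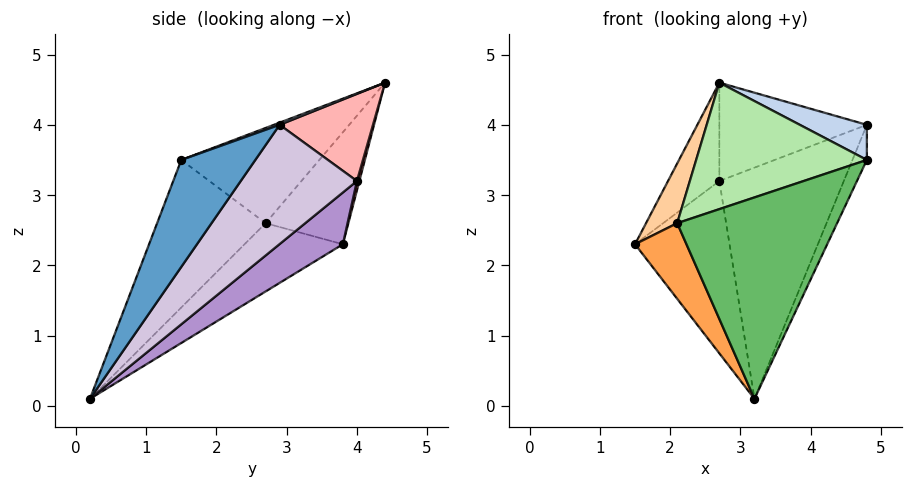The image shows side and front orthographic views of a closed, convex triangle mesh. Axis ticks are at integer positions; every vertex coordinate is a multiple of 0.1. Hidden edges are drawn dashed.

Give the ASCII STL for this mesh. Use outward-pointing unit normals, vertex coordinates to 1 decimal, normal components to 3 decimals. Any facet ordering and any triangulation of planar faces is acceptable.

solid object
 facet normal 0.866 0.168 -0.472
  outer loop
   vertex 4.8 2.9 4.0
   vertex 4.8 1.5 3.5
   vertex 3.2 0.2 0.1
  endloop
 endfacet
 facet normal 0.029 -0.336 0.941
  outer loop
   vertex 4.8 2.9 4.0
   vertex 2.7 4.4 4.6
   vertex 4.8 1.5 3.5
  endloop
 endfacet
 facet normal -0.884 -0.462 0.073
  outer loop
   vertex 2.1 2.7 2.6
   vertex 1.5 3.8 2.3
   vertex 3.2 0.2 0.1
  endloop
 endfacet
 facet normal -0.810 -0.305 0.502
  outer loop
   vertex 2.1 2.7 2.6
   vertex 2.7 4.4 4.6
   vertex 1.5 3.8 2.3
  endloop
 endfacet
 facet normal -0.485 -0.716 0.502
  outer loop
   vertex 2.1 2.7 2.6
   vertex 3.2 0.2 0.1
   vertex 4.8 1.5 3.5
  endloop
 endfacet
 facet normal -0.479 -0.593 0.647
  outer loop
   vertex 2.1 2.7 2.6
   vertex 4.8 1.5 3.5
   vertex 2.7 4.4 4.6
  endloop
 endfacet
 facet normal 0.046 0.961 -0.274
  outer loop
   vertex 2.7 4.0 3.2
   vertex 1.5 3.8 2.3
   vertex 2.7 4.4 4.6
  endloop
 endfacet
 facet normal 0.520 0.821 -0.235
  outer loop
   vertex 2.7 4.0 3.2
   vertex 2.7 4.4 4.6
   vertex 4.8 2.9 4.0
  endloop
 endfacet
 facet normal 0.409 0.609 -0.680
  outer loop
   vertex 2.7 4.0 3.2
   vertex 3.2 0.2 0.1
   vertex 1.5 3.8 2.3
  endloop
 endfacet
 facet normal 0.536 0.575 -0.618
  outer loop
   vertex 2.7 4.0 3.2
   vertex 4.8 2.9 4.0
   vertex 3.2 0.2 0.1
  endloop
 endfacet
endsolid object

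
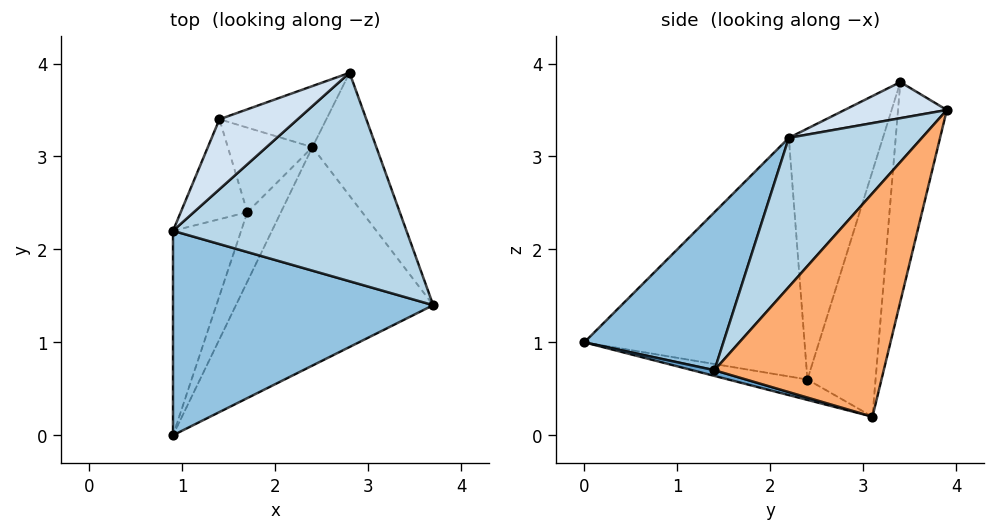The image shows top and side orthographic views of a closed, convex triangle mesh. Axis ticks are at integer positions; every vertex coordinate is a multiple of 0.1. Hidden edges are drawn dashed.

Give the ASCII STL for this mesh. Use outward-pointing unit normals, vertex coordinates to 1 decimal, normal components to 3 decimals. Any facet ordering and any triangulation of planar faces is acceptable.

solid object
 facet normal 0.028 -0.262 -0.965
  outer loop
   vertex 2.4 3.1 0.2
   vertex 3.7 1.4 0.7
   vertex 0.9 0.0 1.0
  endloop
 endfacet
 facet normal 0.394 -0.650 0.650
  outer loop
   vertex 0.9 2.2 3.2
   vertex 0.9 0.0 1.0
   vertex 3.7 1.4 0.7
  endloop
 endfacet
 facet normal 0.430 -0.600 0.674
  outer loop
   vertex 2.8 3.9 3.5
   vertex 0.9 2.2 3.2
   vertex 3.7 1.4 0.7
  endloop
 endfacet
 facet normal 0.355 -0.532 0.769
  outer loop
   vertex 2.8 3.9 3.5
   vertex 1.4 3.4 3.8
   vertex 0.9 2.2 3.2
  endloop
 endfacet
 facet normal -0.365 0.914 -0.177
  outer loop
   vertex 2.8 3.9 3.5
   vertex 2.4 3.1 0.2
   vertex 1.4 3.4 3.8
  endloop
 endfacet
 facet normal 0.805 0.547 -0.230
  outer loop
   vertex 2.8 3.9 3.5
   vertex 3.7 1.4 0.7
   vertex 2.4 3.1 0.2
  endloop
 endfacet
 facet normal -0.753 0.605 -0.260
  outer loop
   vertex 1.7 2.4 0.6
   vertex 1.4 3.4 3.8
   vertex 2.4 3.1 0.2
  endloop
 endfacet
 facet normal -0.854 0.469 -0.227
  outer loop
   vertex 1.7 2.4 0.6
   vertex 0.9 2.2 3.2
   vertex 1.4 3.4 3.8
  endloop
 endfacet
 facet normal -0.519 0.031 -0.854
  outer loop
   vertex 1.7 2.4 0.6
   vertex 2.4 3.1 0.2
   vertex 0.9 0.0 1.0
  endloop
 endfacet
 facet normal -0.927 0.265 -0.265
  outer loop
   vertex 1.7 2.4 0.6
   vertex 0.9 0.0 1.0
   vertex 0.9 2.2 3.2
  endloop
 endfacet
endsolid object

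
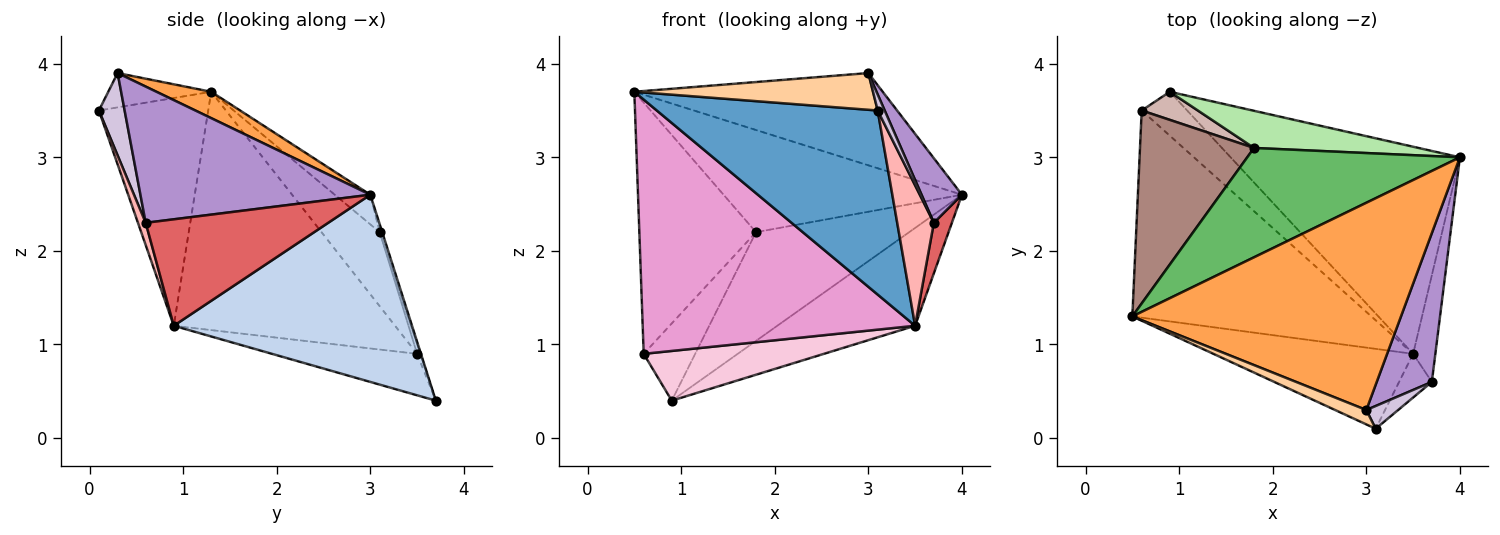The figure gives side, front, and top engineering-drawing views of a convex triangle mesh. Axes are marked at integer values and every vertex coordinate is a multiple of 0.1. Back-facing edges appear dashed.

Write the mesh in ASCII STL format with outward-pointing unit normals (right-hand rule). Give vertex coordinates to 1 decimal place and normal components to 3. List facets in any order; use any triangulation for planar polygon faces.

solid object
 facet normal -0.413 -0.835 -0.362
  outer loop
   vertex 3.5 0.9 1.2
   vertex 3.1 0.1 3.5
   vertex 0.5 1.3 3.7
  endloop
 endfacet
 facet normal 0.594 0.344 -0.727
  outer loop
   vertex 3.5 0.9 1.2
   vertex 0.9 3.7 0.4
   vertex 4.0 3.0 2.6
  endloop
 endfacet
 facet normal 0.089 0.405 0.910
  outer loop
   vertex 3.0 0.3 3.9
   vertex 4.0 3.0 2.6
   vertex 0.5 1.3 3.7
  endloop
 endfacet
 facet normal -0.373 -0.864 0.339
  outer loop
   vertex 3.0 0.3 3.9
   vertex 0.5 1.3 3.7
   vertex 3.1 0.1 3.5
  endloop
 endfacet
 facet normal -0.101 0.679 0.727
  outer loop
   vertex 1.8 3.1 2.2
   vertex 0.5 1.3 3.7
   vertex 4.0 3.0 2.6
  endloop
 endfacet
 facet normal -0.016 0.946 0.323
  outer loop
   vertex 1.8 3.1 2.2
   vertex 4.0 3.0 2.6
   vertex 0.9 3.7 0.4
  endloop
 endfacet
 facet normal 0.974 -0.096 -0.203
  outer loop
   vertex 3.7 0.6 2.3
   vertex 3.5 0.9 1.2
   vertex 4.0 3.0 2.6
  endloop
 endfacet
 facet normal 0.198 -0.936 -0.291
  outer loop
   vertex 3.7 0.6 2.3
   vertex 3.1 0.1 3.5
   vertex 3.5 0.9 1.2
  endloop
 endfacet
 facet normal 0.915 -0.161 0.370
  outer loop
   vertex 3.7 0.6 2.3
   vertex 4.0 3.0 2.6
   vertex 3.0 0.3 3.9
  endloop
 endfacet
 facet normal 0.904 -0.247 0.349
  outer loop
   vertex 3.7 0.6 2.3
   vertex 3.0 0.3 3.9
   vertex 3.1 0.1 3.5
  endloop
 endfacet
 facet normal -0.368 0.738 0.566
  outer loop
   vertex 0.6 3.5 0.9
   vertex 0.5 1.3 3.7
   vertex 1.8 3.1 2.2
  endloop
 endfacet
 facet normal -0.057 0.938 0.341
  outer loop
   vertex 0.6 3.5 0.9
   vertex 1.8 3.1 2.2
   vertex 0.9 3.7 0.4
  endloop
 endfacet
 facet normal -0.533 -0.656 -0.534
  outer loop
   vertex 0.6 3.5 0.9
   vertex 3.5 0.9 1.2
   vertex 0.5 1.3 3.7
  endloop
 endfacet
 facet normal -0.517 -0.642 -0.567
  outer loop
   vertex 0.6 3.5 0.9
   vertex 0.9 3.7 0.4
   vertex 3.5 0.9 1.2
  endloop
 endfacet
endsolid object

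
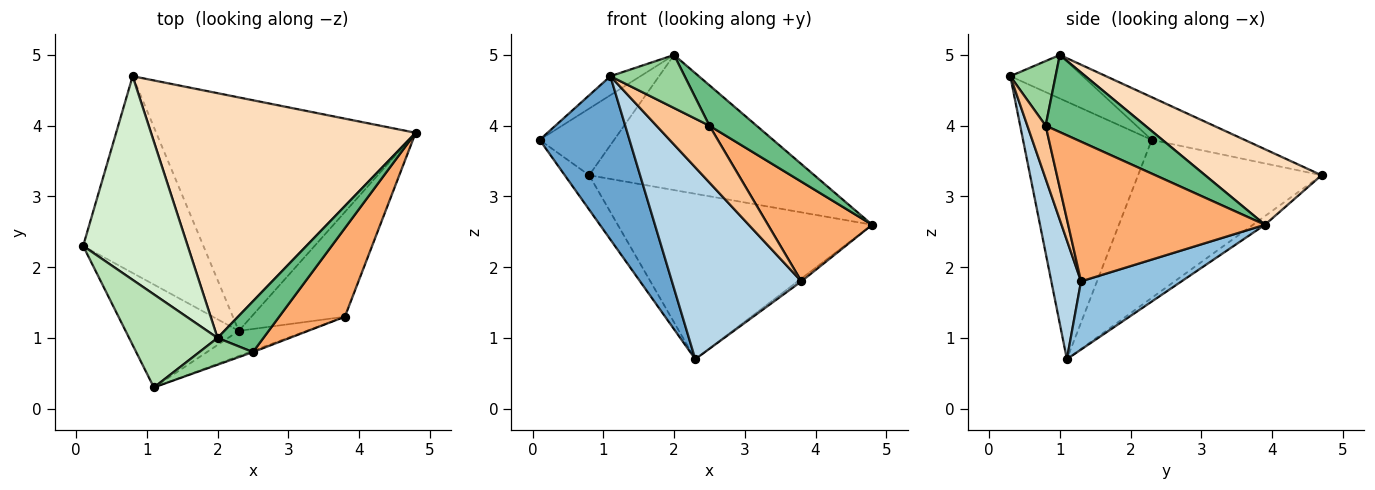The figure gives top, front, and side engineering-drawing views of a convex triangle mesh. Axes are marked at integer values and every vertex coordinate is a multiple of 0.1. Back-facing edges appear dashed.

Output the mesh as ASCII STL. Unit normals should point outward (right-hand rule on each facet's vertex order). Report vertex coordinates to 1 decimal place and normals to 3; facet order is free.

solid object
 facet normal -0.771 -0.538 -0.339
  outer loop
   vertex 2.3 1.1 0.7
   vertex 1.1 0.3 4.7
   vertex 0.1 2.3 3.8
  endloop
 endfacet
 facet normal 0.589 0.022 -0.808
  outer loop
   vertex 3.8 1.3 1.8
   vertex 2.3 1.1 0.7
   vertex 4.8 3.9 2.6
  endloop
 endfacet
 facet normal 0.222 -0.967 -0.127
  outer loop
   vertex 3.8 1.3 1.8
   vertex 1.1 0.3 4.7
   vertex 2.3 1.1 0.7
  endloop
 endfacet
 facet normal -0.791 0.105 -0.602
  outer loop
   vertex 0.8 4.7 3.3
   vertex 2.3 1.1 0.7
   vertex 0.1 2.3 3.8
  endloop
 endfacet
 facet normal -0.027 0.578 -0.816
  outer loop
   vertex 0.8 4.7 3.3
   vertex 4.8 3.9 2.6
   vertex 2.3 1.1 0.7
  endloop
 endfacet
 facet normal 0.816 -0.432 0.384
  outer loop
   vertex 2.5 0.8 4.0
   vertex 3.8 1.3 1.8
   vertex 4.8 3.9 2.6
  endloop
 endfacet
 facet normal 0.327 -0.945 -0.022
  outer loop
   vertex 2.5 0.8 4.0
   vertex 1.1 0.3 4.7
   vertex 3.8 1.3 1.8
  endloop
 endfacet
 facet normal 0.242 0.469 0.849
  outer loop
   vertex 2.0 1.0 5.0
   vertex 4.8 3.9 2.6
   vertex 0.8 4.7 3.3
  endloop
 endfacet
 facet normal 0.796 -0.377 0.473
  outer loop
   vertex 2.0 1.0 5.0
   vertex 2.5 0.8 4.0
   vertex 4.8 3.9 2.6
  endloop
 endfacet
 facet normal 0.478 -0.784 0.396
  outer loop
   vertex 2.0 1.0 5.0
   vertex 1.1 0.3 4.7
   vertex 2.5 0.8 4.0
  endloop
 endfacet
 facet normal -0.434 0.180 0.883
  outer loop
   vertex 2.0 1.0 5.0
   vertex 0.1 2.3 3.8
   vertex 1.1 0.3 4.7
  endloop
 endfacet
 facet normal -0.361 0.290 0.886
  outer loop
   vertex 2.0 1.0 5.0
   vertex 0.8 4.7 3.3
   vertex 0.1 2.3 3.8
  endloop
 endfacet
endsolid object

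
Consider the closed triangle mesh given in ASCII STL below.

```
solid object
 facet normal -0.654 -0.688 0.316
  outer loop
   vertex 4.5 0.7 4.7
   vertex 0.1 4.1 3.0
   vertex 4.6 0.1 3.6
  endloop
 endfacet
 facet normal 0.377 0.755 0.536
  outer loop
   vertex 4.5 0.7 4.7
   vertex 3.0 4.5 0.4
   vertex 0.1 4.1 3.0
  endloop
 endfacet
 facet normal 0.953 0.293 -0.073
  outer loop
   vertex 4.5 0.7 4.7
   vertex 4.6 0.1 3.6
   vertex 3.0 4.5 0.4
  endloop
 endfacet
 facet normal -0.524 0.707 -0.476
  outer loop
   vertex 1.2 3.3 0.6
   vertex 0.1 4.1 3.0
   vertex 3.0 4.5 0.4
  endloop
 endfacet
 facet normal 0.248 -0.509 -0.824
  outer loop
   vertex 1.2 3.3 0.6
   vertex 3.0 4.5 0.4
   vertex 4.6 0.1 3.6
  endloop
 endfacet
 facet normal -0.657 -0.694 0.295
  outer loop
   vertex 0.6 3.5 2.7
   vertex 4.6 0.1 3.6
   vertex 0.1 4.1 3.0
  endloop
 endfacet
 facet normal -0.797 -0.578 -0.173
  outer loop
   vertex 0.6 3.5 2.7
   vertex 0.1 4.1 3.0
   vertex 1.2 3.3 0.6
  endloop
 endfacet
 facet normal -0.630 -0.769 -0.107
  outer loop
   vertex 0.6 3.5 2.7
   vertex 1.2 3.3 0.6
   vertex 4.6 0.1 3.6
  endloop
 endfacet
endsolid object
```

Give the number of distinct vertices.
6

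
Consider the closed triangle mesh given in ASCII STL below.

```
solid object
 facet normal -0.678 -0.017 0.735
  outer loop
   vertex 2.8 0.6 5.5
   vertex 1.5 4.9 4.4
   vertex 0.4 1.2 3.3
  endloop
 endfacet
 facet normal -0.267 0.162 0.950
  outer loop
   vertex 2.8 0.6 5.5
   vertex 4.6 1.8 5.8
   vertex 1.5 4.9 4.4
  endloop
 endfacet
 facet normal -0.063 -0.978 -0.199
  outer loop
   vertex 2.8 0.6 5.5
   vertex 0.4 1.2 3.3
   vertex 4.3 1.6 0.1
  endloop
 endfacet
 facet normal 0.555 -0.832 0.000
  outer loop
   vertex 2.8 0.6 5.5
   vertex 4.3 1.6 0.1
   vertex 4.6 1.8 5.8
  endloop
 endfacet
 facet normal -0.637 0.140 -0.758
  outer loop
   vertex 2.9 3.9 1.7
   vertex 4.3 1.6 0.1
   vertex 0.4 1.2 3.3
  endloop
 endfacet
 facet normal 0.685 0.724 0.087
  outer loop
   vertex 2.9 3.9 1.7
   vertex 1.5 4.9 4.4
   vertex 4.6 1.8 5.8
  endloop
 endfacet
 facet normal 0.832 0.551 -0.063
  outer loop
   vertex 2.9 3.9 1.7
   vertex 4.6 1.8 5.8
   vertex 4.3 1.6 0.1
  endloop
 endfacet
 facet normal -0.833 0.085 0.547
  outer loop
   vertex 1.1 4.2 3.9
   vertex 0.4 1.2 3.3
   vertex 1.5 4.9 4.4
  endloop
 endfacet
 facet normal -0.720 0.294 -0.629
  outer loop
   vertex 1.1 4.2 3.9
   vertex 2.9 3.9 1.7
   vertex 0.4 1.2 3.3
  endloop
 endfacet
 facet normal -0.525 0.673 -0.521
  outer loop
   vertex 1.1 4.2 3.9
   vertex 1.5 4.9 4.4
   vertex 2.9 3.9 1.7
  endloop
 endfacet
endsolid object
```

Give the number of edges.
15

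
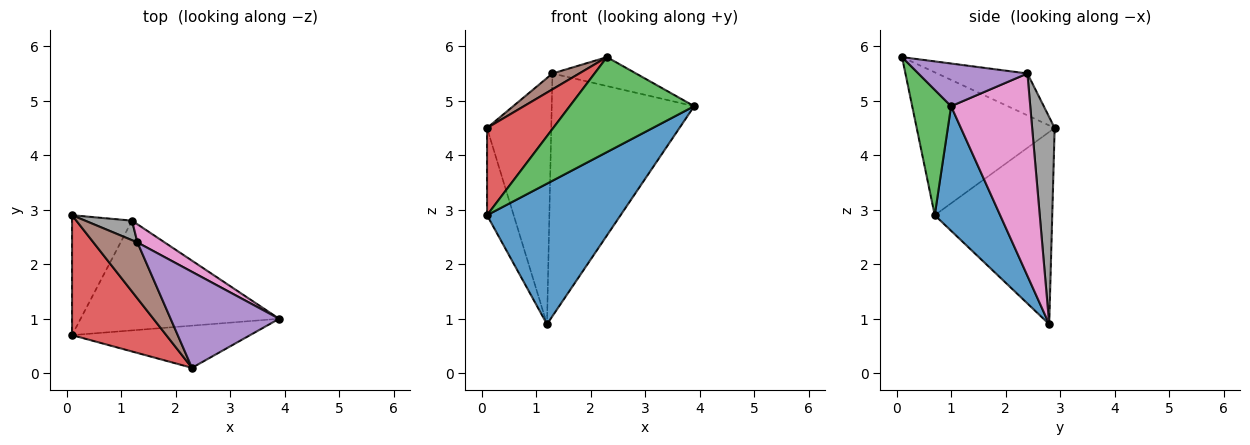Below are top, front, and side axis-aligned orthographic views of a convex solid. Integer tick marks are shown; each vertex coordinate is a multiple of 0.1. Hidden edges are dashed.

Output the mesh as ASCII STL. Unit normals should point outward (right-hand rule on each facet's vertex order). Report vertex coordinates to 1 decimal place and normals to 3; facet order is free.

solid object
 facet normal 0.360 -0.735 -0.574
  outer loop
   vertex 1.2 2.8 0.9
   vertex 3.9 1.0 4.9
   vertex 0.1 0.7 2.9
  endloop
 endfacet
 facet normal -0.933 0.212 -0.291
  outer loop
   vertex 1.2 2.8 0.9
   vertex 0.1 0.7 2.9
   vertex 0.1 2.9 4.5
  endloop
 endfacet
 facet normal 0.275 -0.879 -0.390
  outer loop
   vertex 2.3 0.1 5.8
   vertex 0.1 0.7 2.9
   vertex 3.9 1.0 4.9
  endloop
 endfacet
 facet normal -0.775 -0.372 0.511
  outer loop
   vertex 2.3 0.1 5.8
   vertex 0.1 2.9 4.5
   vertex 0.1 0.7 2.9
  endloop
 endfacet
 facet normal 0.352 0.270 0.896
  outer loop
   vertex 1.3 2.4 5.5
   vertex 2.3 0.1 5.8
   vertex 3.9 1.0 4.9
  endloop
 endfacet
 facet normal -0.675 -0.201 0.710
  outer loop
   vertex 1.3 2.4 5.5
   vertex 0.1 2.9 4.5
   vertex 2.3 0.1 5.8
  endloop
 endfacet
 facet normal 0.485 0.872 0.065
  outer loop
   vertex 1.3 2.4 5.5
   vertex 3.9 1.0 4.9
   vertex 1.2 2.8 0.9
  endloop
 endfacet
 facet normal 0.330 0.941 0.075
  outer loop
   vertex 1.3 2.4 5.5
   vertex 1.2 2.8 0.9
   vertex 0.1 2.9 4.5
  endloop
 endfacet
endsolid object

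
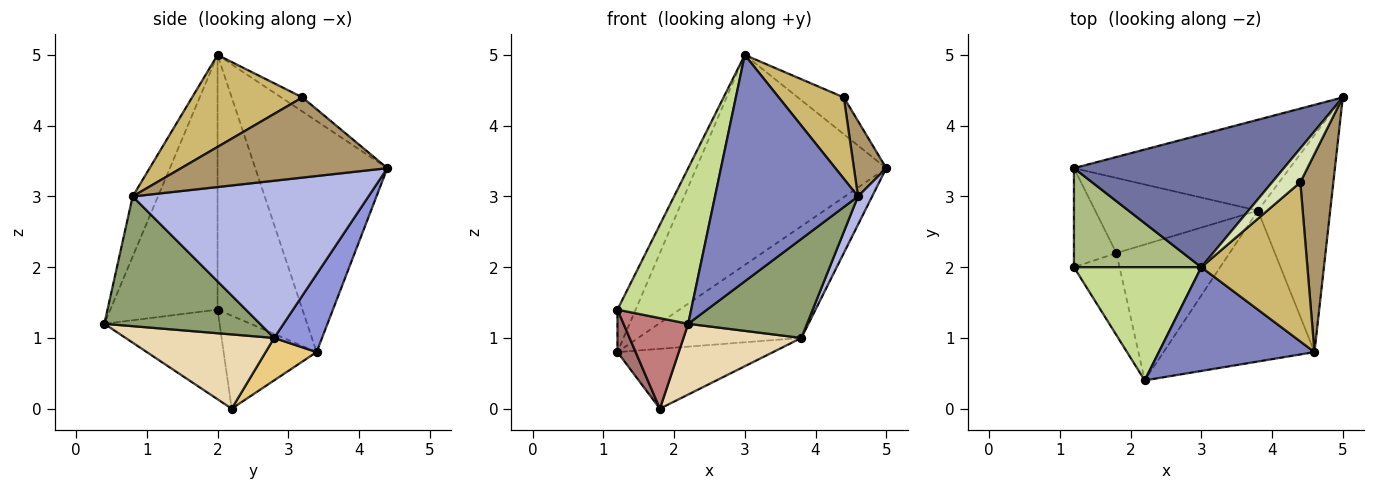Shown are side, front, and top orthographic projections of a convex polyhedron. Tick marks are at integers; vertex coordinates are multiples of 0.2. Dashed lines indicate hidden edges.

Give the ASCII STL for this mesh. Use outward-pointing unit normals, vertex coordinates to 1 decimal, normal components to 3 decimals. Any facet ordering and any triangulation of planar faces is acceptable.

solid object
 facet normal -0.507 0.729 0.460
  outer loop
   vertex 3.0 2.0 5.0
   vertex 5.0 4.4 3.4
   vertex 1.2 3.4 0.8
  endloop
 endfacet
 facet normal -0.159 -0.898 0.411
  outer loop
   vertex 4.6 0.8 3.0
   vertex 3.0 2.0 5.0
   vertex 2.2 0.4 1.2
  endloop
 endfacet
 facet normal 0.222 0.756 -0.615
  outer loop
   vertex 3.8 2.8 1.0
   vertex 1.2 3.4 0.8
   vertex 5.0 4.4 3.4
  endloop
 endfacet
 facet normal 0.907 -0.054 -0.417
  outer loop
   vertex 3.8 2.8 1.0
   vertex 5.0 4.4 3.4
   vertex 4.6 0.8 3.0
  endloop
 endfacet
 facet normal 0.583 -0.446 -0.679
  outer loop
   vertex 3.8 2.8 1.0
   vertex 4.6 0.8 3.0
   vertex 2.2 0.4 1.2
  endloop
 endfacet
 facet normal -0.878 0.188 0.439
  outer loop
   vertex 1.2 2.0 1.4
   vertex 3.0 2.0 5.0
   vertex 1.2 3.4 0.8
  endloop
 endfacet
 facet normal -0.762 -0.524 0.381
  outer loop
   vertex 1.2 2.0 1.4
   vertex 2.2 0.4 1.2
   vertex 3.0 2.0 5.0
  endloop
 endfacet
 facet normal -0.321 0.696 0.642
  outer loop
   vertex 4.4 3.2 4.4
   vertex 5.0 4.4 3.4
   vertex 3.0 2.0 5.0
  endloop
 endfacet
 facet normal 0.915 -0.144 0.377
  outer loop
   vertex 4.4 3.2 4.4
   vertex 4.6 0.8 3.0
   vertex 5.0 4.4 3.4
  endloop
 endfacet
 facet normal 0.611 -0.360 0.705
  outer loop
   vertex 4.4 3.2 4.4
   vertex 3.0 2.0 5.0
   vertex 4.6 0.8 3.0
  endloop
 endfacet
 facet normal 0.200 0.611 -0.766
  outer loop
   vertex 1.8 2.2 0.0
   vertex 1.2 3.4 0.8
   vertex 3.8 2.8 1.0
  endloop
 endfacet
 facet normal 0.503 -0.399 -0.767
  outer loop
   vertex 1.8 2.2 0.0
   vertex 3.8 2.8 1.0
   vertex 2.2 0.4 1.2
  endloop
 endfacet
 facet normal -0.896 -0.175 -0.409
  outer loop
   vertex 1.8 2.2 0.0
   vertex 1.2 2.0 1.4
   vertex 1.2 3.4 0.8
  endloop
 endfacet
 facet normal -0.797 -0.447 -0.406
  outer loop
   vertex 1.8 2.2 0.0
   vertex 2.2 0.4 1.2
   vertex 1.2 2.0 1.4
  endloop
 endfacet
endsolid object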